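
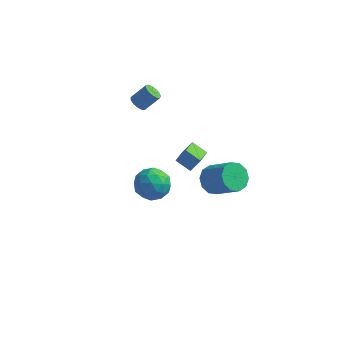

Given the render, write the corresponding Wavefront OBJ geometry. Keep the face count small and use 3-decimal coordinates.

v 1.764 3.508 -4.31
v 2.46 3.518 -5.109
v 4.053 2.963 -3.729
v 3.356 2.952 -2.93
v 2.443 4.119 -4.848
v 4.036 3.563 -3.467
v 2.166 4.486 -4.381
v 3.759 3.93 -3.001
v 1.736 4.479 -3.887
v 3.329 3.924 -2.507
v 1.316 4.102 -3.555
v 2.909 3.546 -2.174
v 1.067 3.497 -3.511
v 2.66 2.942 -2.131
v 1.084 2.897 -3.773
v 2.677 2.341 -2.392
v 1.361 2.53 -4.239
v 2.954 1.974 -2.859
v 1.791 2.536 -4.733
v 3.384 1.981 -3.353
v 2.211 2.914 -5.066
v 3.804 2.358 -3.685
v -0.811 -3.179 1.676
v 0.034 -2.468 2.052
v 0.426 -4.052 0.548
v 1.271 -3.341 0.924
v 0.816 -4.138 1.645
v 0.051 -3.598 2.342
v 0.409 -2.922 0.258
v -0.356 -2.382 0.955
v 0.788 -2.309 1.176
v 1.039 -3.06 2.033
v -0.579 -3.46 0.567
v -0.328 -4.211 1.424
v -0.497 -2.747 1.963
v 0.957 -3.773 0.637
v 0.69 -4.242 1.061
v 1.186 -3.823 1.282
v -0.487 -3.411 2.134
v 0.01 -2.993 2.355
v 0.469 -3.974 2.115
v 0.45 -3.527 0.245
v 0.947 -3.109 0.466
v -0.726 -2.697 1.318
v -0.23 -2.278 1.539
v -0.009 -2.546 0.485
v 0.443 -2.235 1.669
v 1.17 -2.748 1.006
v 0.663 -2.502 0.614
v 0.214 -2.185 1.024
v 0.59 -2.677 2.173
v 1.318 -3.19 1.51
v 1.05 -3.658 1.933
v 0.601 -3.341 2.343
v 1.034 -2.583 1.658
v -0.858 -3.33 1.09
v -0.13 -3.843 0.427
v -0.141 -3.179 0.257
v -0.59 -2.862 0.667
v -0.71 -3.772 1.594
v 0.017 -4.285 0.931
v 0.246 -4.335 1.576
v -0.203 -4.018 1.986
v -0.574 -3.937 0.942
v -2.504 1.924 3.474
v -2.246 2.308 3.062
v -1.458 2.8 4.013
v -1.716 2.416 4.426
v -2.518 2.479 3.198
v -1.73 2.971 4.15
v -2.786 2.474 3.423
v -1.998 2.966 4.374
v -2.964 2.294 3.663
v -2.176 2.786 4.615
v -2.996 1.996 3.844
v -2.208 2.489 4.796
v -2.872 1.676 3.907
v -2.084 2.169 4.859
v -2.631 1.434 3.833
v -1.843 1.927 4.785
v -2.35 1.348 3.645
v -1.562 1.84 4.596
v -2.117 1.444 3.402
v -1.33 1.937 4.354
v -2.008 1.693 3.183
v -1.22 2.186 4.134
v -2.055 2.015 3.056
v -1.268 2.507 4.007
v 1.303 1.671 -0.933
v 1.412 0.128 -0.277
v 0.319 1.836 -0.383
v 0.427 0.293 0.273
v 1.813 2.047 -0.133
v 1.921 0.504 0.523
v 0.828 2.212 0.417
v 0.937 0.669 1.073
f 2 1 5
f 2 5 3
f 3 5 6
f 3 6 4
f 5 1 7
f 5 7 6
f 6 7 8
f 6 8 4
f 7 1 9
f 7 9 8
f 8 9 10
f 8 10 4
f 9 1 11
f 9 11 10
f 10 11 12
f 10 12 4
f 11 1 13
f 11 13 12
f 12 13 14
f 12 14 4
f 13 1 15
f 13 15 14
f 14 15 16
f 14 16 4
f 15 1 17
f 15 17 16
f 16 17 18
f 16 18 4
f 17 1 19
f 17 19 18
f 18 19 20
f 18 20 4
f 19 1 21
f 19 21 20
f 20 21 22
f 20 22 4
f 21 1 2
f 21 2 22
f 22 2 3
f 22 3 4
f 23 60 39
f 60 34 63
f 39 63 28
f 60 63 39
f 23 39 35
f 39 28 40
f 35 40 24
f 39 40 35
f 23 35 44
f 35 24 45
f 44 45 30
f 35 45 44
f 23 44 56
f 44 30 59
f 56 59 33
f 44 59 56
f 23 56 60
f 56 33 64
f 60 64 34
f 56 64 60
f 24 40 51
f 40 28 54
f 51 54 32
f 40 54 51
f 28 63 41
f 63 34 62
f 41 62 27
f 63 62 41
f 34 64 61
f 64 33 57
f 61 57 25
f 64 57 61
f 33 59 58
f 59 30 46
f 58 46 29
f 59 46 58
f 30 45 50
f 45 24 47
f 50 47 31
f 45 47 50
f 26 52 38
f 52 32 53
f 38 53 27
f 52 53 38
f 26 38 36
f 38 27 37
f 36 37 25
f 38 37 36
f 26 36 43
f 36 25 42
f 43 42 29
f 36 42 43
f 26 43 48
f 43 29 49
f 48 49 31
f 43 49 48
f 26 48 52
f 48 31 55
f 52 55 32
f 48 55 52
f 27 53 41
f 53 32 54
f 41 54 28
f 53 54 41
f 25 37 61
f 37 27 62
f 61 62 34
f 37 62 61
f 29 42 58
f 42 25 57
f 58 57 33
f 42 57 58
f 31 49 50
f 49 29 46
f 50 46 30
f 49 46 50
f 32 55 51
f 55 31 47
f 51 47 24
f 55 47 51
f 66 65 69
f 66 69 67
f 67 69 70
f 67 70 68
f 69 65 71
f 69 71 70
f 70 71 72
f 70 72 68
f 71 65 73
f 71 73 72
f 72 73 74
f 72 74 68
f 73 65 75
f 73 75 74
f 74 75 76
f 74 76 68
f 75 65 77
f 75 77 76
f 76 77 78
f 76 78 68
f 77 65 79
f 77 79 78
f 78 79 80
f 78 80 68
f 79 65 81
f 79 81 80
f 80 81 82
f 80 82 68
f 81 65 83
f 81 83 82
f 82 83 84
f 82 84 68
f 83 65 85
f 83 85 84
f 84 85 86
f 84 86 68
f 85 65 87
f 85 87 86
f 86 87 88
f 86 88 68
f 87 65 66
f 87 66 88
f 88 66 67
f 88 67 68
f 90 92 89
f 93 90 89
f 89 92 91
f 91 93 89
f 90 96 92
f 94 90 93
f 94 96 90
f 92 96 91
f 95 93 91
f 91 96 95
f 95 94 93
f 96 94 95



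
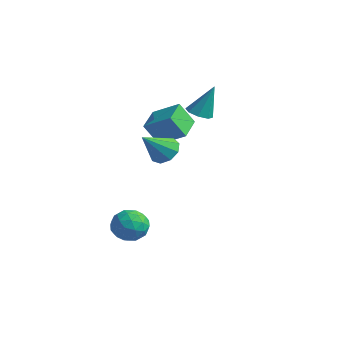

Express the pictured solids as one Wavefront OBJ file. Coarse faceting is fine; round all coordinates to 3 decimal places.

v -2.24 -3.917 -2.994
v -1.669 -3.228 -2.294
v -0.671 -4.352 -3.846
v -0.1 -3.663 -3.146
v -0.561 -4.622 -2.749
v -1.53 -4.353 -2.222
v -0.81 -3.227 -3.918
v -1.779 -2.958 -3.391
v -0.785 -2.802 -2.865
v -0.631 -3.664 -2.143
v -1.709 -3.916 -3.997
v -1.555 -4.778 -3.275
v -2.092 -3.534 -2.569
v -0.248 -4.046 -3.571
v -0.519 -4.609 -3.337
v -0.183 -4.205 -2.926
v -2.011 -4.196 -2.527
v -1.675 -3.791 -2.115
v -1.024 -4.61 -2.383
v -0.665 -3.789 -4.025
v -0.329 -3.384 -3.613
v -2.157 -3.375 -3.214
v -1.821 -2.971 -2.803
v -1.316 -2.97 -3.757
v -1.237 -2.879 -2.493
v -0.315 -3.135 -2.994
v -0.732 -2.878 -3.448
v -1.301 -2.72 -3.138
v -1.146 -3.386 -2.069
v -0.224 -3.642 -2.57
v -0.495 -4.205 -2.336
v -1.065 -4.047 -2.026
v -0.627 -3.136 -2.404
v -2.116 -3.938 -3.57
v -1.194 -4.194 -4.071
v -1.275 -3.533 -4.114
v -1.845 -3.375 -3.804
v -2.025 -4.445 -3.146
v -1.103 -4.701 -3.647
v -1.039 -4.86 -3.002
v -1.608 -4.702 -2.692
v -1.713 -4.444 -3.736
v -3.461 2.881 2.911
v -2.652 2.855 2.726
v -2.979 3.579 4.929
v -2.914 3.418 2.594
v -3.496 3.667 2.647
v -4.058 3.455 2.855
v -4.27 2.907 3.095
v -4.008 2.343 3.228
v -3.426 2.094 3.174
v -2.865 2.306 2.967
v -1.891 -1.219 2.065
v -2.356 -1.921 3.426
v -2.905 0.226 2.463
v -3.37 -0.475 3.824
v -0.51 -0.485 2.916
v -0.975 -1.186 4.277
v -1.524 0.961 3.314
v -1.989 0.259 4.675
v 0.926 -3.079 2.985
v 1.774 -3.363 2.664
v 0.934 -4.581 4.335
v 1.852 -2.932 3.143
v 1.496 -2.569 3.549
v 0.874 -2.445 3.691
v 0.277 -2.617 3.502
v -0.017 -3.005 3.072
v 0.131 -3.428 2.601
v 0.651 -3.687 2.309
v 1.3 -3.662 2.334
f 1 38 17
f 38 12 41
f 17 41 6
f 38 41 17
f 1 17 13
f 17 6 18
f 13 18 2
f 17 18 13
f 1 13 22
f 13 2 23
f 22 23 8
f 13 23 22
f 1 22 34
f 22 8 37
f 34 37 11
f 22 37 34
f 1 34 38
f 34 11 42
f 38 42 12
f 34 42 38
f 2 18 29
f 18 6 32
f 29 32 10
f 18 32 29
f 6 41 19
f 41 12 40
f 19 40 5
f 41 40 19
f 12 42 39
f 42 11 35
f 39 35 3
f 42 35 39
f 11 37 36
f 37 8 24
f 36 24 7
f 37 24 36
f 8 23 28
f 23 2 25
f 28 25 9
f 23 25 28
f 4 30 16
f 30 10 31
f 16 31 5
f 30 31 16
f 4 16 14
f 16 5 15
f 14 15 3
f 16 15 14
f 4 14 21
f 14 3 20
f 21 20 7
f 14 20 21
f 4 21 26
f 21 7 27
f 26 27 9
f 21 27 26
f 4 26 30
f 26 9 33
f 30 33 10
f 26 33 30
f 5 31 19
f 31 10 32
f 19 32 6
f 31 32 19
f 3 15 39
f 15 5 40
f 39 40 12
f 15 40 39
f 7 20 36
f 20 3 35
f 36 35 11
f 20 35 36
f 9 27 28
f 27 7 24
f 28 24 8
f 27 24 28
f 10 33 29
f 33 9 25
f 29 25 2
f 33 25 29
f 44 43 46
f 44 46 45
f 46 43 47
f 46 47 45
f 47 43 48
f 47 48 45
f 48 43 49
f 48 49 45
f 49 43 50
f 49 50 45
f 50 43 51
f 50 51 45
f 51 43 52
f 51 52 45
f 52 43 44
f 52 44 45
f 54 56 53
f 57 54 53
f 53 56 55
f 55 57 53
f 54 60 56
f 58 54 57
f 58 60 54
f 56 60 55
f 59 57 55
f 55 60 59
f 59 58 57
f 60 58 59
f 62 61 64
f 62 64 63
f 64 61 65
f 64 65 63
f 65 61 66
f 65 66 63
f 66 61 67
f 66 67 63
f 67 61 68
f 67 68 63
f 68 61 69
f 68 69 63
f 69 61 70
f 69 70 63
f 70 61 71
f 70 71 63
f 71 61 62
f 71 62 63



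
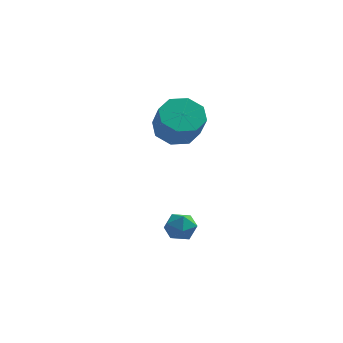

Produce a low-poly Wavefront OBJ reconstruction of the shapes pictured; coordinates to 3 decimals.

v -0.421 -0.418 -3.558
v 0.113 -0.569 -3.012
v -0.533 -1.651 -3.788
v 0.001 -1.802 -3.242
v -0.699 -1.531 -3.038
v -0.63 -0.769 -2.895
v 0.21 -1.451 -3.905
v 0.279 -0.689 -3.762
v 0.503 -1.207 -3.226
v -0.06 -1.256 -2.69
v -0.36 -0.964 -4.11
v -0.923 -1.013 -3.574
v -0.843 1.442 1.045
v 0.154 1.529 0.762
v 0.559 0.766 1.951
v -0.437 0.678 2.235
v -0.084 2.129 1.228
v 0.321 1.366 2.417
v -0.767 2.326 1.587
v -0.361 1.563 2.776
v -1.494 2.005 1.629
v -1.088 1.242 2.818
v -1.839 1.354 1.329
v -1.434 0.591 2.518
v -1.601 0.754 0.863
v -1.196 -0.009 2.052
v -0.919 0.557 0.504
v -0.513 -0.206 1.693
v -0.192 0.878 0.462
v 0.214 0.115 1.651
f 1 12 6
f 1 6 2
f 1 2 8
f 1 8 11
f 1 11 12
f 2 6 10
f 6 12 5
f 12 11 3
f 11 8 7
f 8 2 9
f 4 10 5
f 4 5 3
f 4 3 7
f 4 7 9
f 4 9 10
f 5 10 6
f 3 5 12
f 7 3 11
f 9 7 8
f 10 9 2
f 14 13 17
f 14 17 15
f 15 17 18
f 15 18 16
f 17 13 19
f 17 19 18
f 18 19 20
f 18 20 16
f 19 13 21
f 19 21 20
f 20 21 22
f 20 22 16
f 21 13 23
f 21 23 22
f 22 23 24
f 22 24 16
f 23 13 25
f 23 25 24
f 24 25 26
f 24 26 16
f 25 13 27
f 25 27 26
f 26 27 28
f 26 28 16
f 27 13 29
f 27 29 28
f 28 29 30
f 28 30 16
f 29 13 14
f 29 14 30
f 30 14 15
f 30 15 16



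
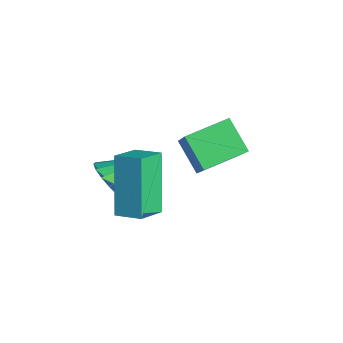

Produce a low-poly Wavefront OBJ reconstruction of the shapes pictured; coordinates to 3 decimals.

v -1.401 -2.234 -4.361
v -0.503 -2.437 -4.025
v -1.419 -0.886 -3.499
v -0.422 -2.205 -4.385
v -0.534 -1.979 -4.741
v -0.819 -1.804 -5.021
v -1.218 -1.713 -5.171
v -1.654 -1.726 -5.16
v -2.04 -1.84 -4.991
v -2.299 -2.031 -4.697
v -2.38 -2.263 -4.337
v -2.267 -2.489 -3.981
v -1.983 -2.664 -3.701
v -1.583 -2.754 -3.551
v -1.148 -2.742 -3.562
v -0.762 -2.628 -3.731
v -0.674 -1.807 -2.072
v -0.205 -2.664 -1.546
v 0.025 -1.248 -1.786
v 0.495 -2.105 -1.26
v 0.405 -2.275 -3.8
v 0.875 -3.132 -3.274
v 1.105 -1.716 -3.514
v 1.574 -2.573 -2.988
v -2.21 0.282 -3.983
v -0.967 -0.051 -2.426
v -2.213 1.778 -3.66
v -0.97 1.445 -2.103
v -1.17 0.455 -4.777
v 0.073 0.122 -3.22
v -1.173 1.951 -4.454
v 0.07 1.618 -2.897
f 2 1 4
f 2 4 3
f 4 1 5
f 4 5 3
f 5 1 6
f 5 6 3
f 6 1 7
f 6 7 3
f 7 1 8
f 7 8 3
f 8 1 9
f 8 9 3
f 9 1 10
f 9 10 3
f 10 1 11
f 10 11 3
f 11 1 12
f 11 12 3
f 12 1 13
f 12 13 3
f 13 1 14
f 13 14 3
f 14 1 15
f 14 15 3
f 15 1 16
f 15 16 3
f 16 1 2
f 16 2 3
f 18 20 17
f 21 18 17
f 17 20 19
f 19 21 17
f 18 24 20
f 22 18 21
f 22 24 18
f 20 24 19
f 23 21 19
f 19 24 23
f 23 22 21
f 24 22 23
f 26 28 25
f 29 26 25
f 25 28 27
f 27 29 25
f 26 32 28
f 30 26 29
f 30 32 26
f 28 32 27
f 31 29 27
f 27 32 31
f 31 30 29
f 32 30 31



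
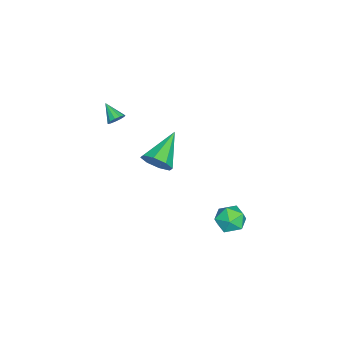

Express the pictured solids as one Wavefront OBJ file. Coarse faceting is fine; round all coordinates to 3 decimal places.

v 1.848 4.403 0.498
v 2.313 4.456 -0.239
v 1.427 3.104 0.139
v 1.892 3.157 -0.598
v 2.299 3.105 0.173
v 2.559 3.908 0.395
v 1.181 3.652 -0.495
v 1.441 4.455 -0.273
v 1.901 3.991 -0.852
v 2.592 3.653 -0.439
v 1.148 3.907 0.339
v 1.839 3.569 0.752
v -2.843 -1.201 -1.286
v -2.412 -0.58 -0.762
v -4.717 -0.739 -0.294
v -2.66 -0.302 -1.359
v -3.016 -0.55 -1.914
v -3.27 -1.18 -2.101
v -3.274 -1.821 -1.811
v -3.026 -2.099 -1.214
v -2.671 -1.851 -0.659
v -2.417 -1.221 -0.472
v -2.271 -3.09 2.326
v -2.114 -2.856 2.751
v -2.869 -3.83 2.954
v -2.358 -2.726 2.672
v -2.574 -2.711 2.483
v -2.694 -2.817 2.244
v -2.68 -3.01 2.031
v -2.535 -3.228 1.912
v -2.307 -3.402 1.924
v -2.067 -3.477 2.064
v -1.892 -3.43 2.286
v -1.838 -3.274 2.522
v -1.92 -3.06 2.695
f 1 12 6
f 1 6 2
f 1 2 8
f 1 8 11
f 1 11 12
f 2 6 10
f 6 12 5
f 12 11 3
f 11 8 7
f 8 2 9
f 4 10 5
f 4 5 3
f 4 3 7
f 4 7 9
f 4 9 10
f 5 10 6
f 3 5 12
f 7 3 11
f 9 7 8
f 10 9 2
f 14 13 16
f 14 16 15
f 16 13 17
f 16 17 15
f 17 13 18
f 17 18 15
f 18 13 19
f 18 19 15
f 19 13 20
f 19 20 15
f 20 13 21
f 20 21 15
f 21 13 22
f 21 22 15
f 22 13 14
f 22 14 15
f 24 23 26
f 24 26 25
f 26 23 27
f 26 27 25
f 27 23 28
f 27 28 25
f 28 23 29
f 28 29 25
f 29 23 30
f 29 30 25
f 30 23 31
f 30 31 25
f 31 23 32
f 31 32 25
f 32 23 33
f 32 33 25
f 33 23 34
f 33 34 25
f 34 23 35
f 34 35 25
f 35 23 24
f 35 24 25



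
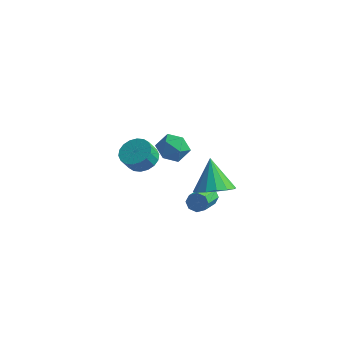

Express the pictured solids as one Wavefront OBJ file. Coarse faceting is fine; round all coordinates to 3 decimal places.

v 0.598 -2.021 3.327
v 1.026 -2.619 3.955
v 0.214 -3.241 2.425
v 0.642 -3.839 3.053
v -0.174 -3.382 3.3
v 0.064 -2.628 3.858
v 1.176 -3.232 2.522
v 1.414 -2.478 3.08
v 1.384 -3.368 3.457
v 0.549 -3.461 3.938
v 0.691 -2.399 2.442
v -0.144 -2.492 2.923
v 2.035 -1.858 -0.591
v 2.353 -1.58 -0.15
v 2.822 -3.164 0.511
v 2.505 -3.442 0.071
v 1.909 -1.66 -0.027
v 2.379 -3.245 0.634
v 1.54 -1.856 -0.235
v 2.009 -3.441 0.426
v 1.46 -2.053 -0.65
v 1.93 -3.638 0.011
v 1.718 -2.136 -1.031
v 2.187 -3.72 -0.37
v 2.161 -2.055 -1.154
v 2.631 -3.64 -0.493
v 2.531 -1.859 -0.946
v 3 -3.444 -0.285
v 2.61 -1.662 -0.531
v 3.08 -3.247 0.13
v -2.812 -0.956 -0.173
v -2.065 -1.495 -0.444
v -2.161 -2.063 0.422
v -2.908 -1.524 0.693
v -1.88 -1.183 -0.218
v -1.976 -1.751 0.647
v -1.88 -0.825 0.016
v -1.976 -1.393 0.882
v -2.064 -0.494 0.213
v -2.16 -1.062 1.079
v -2.397 -0.254 0.333
v -2.493 -0.822 1.199
v -2.811 -0.153 0.354
v -2.907 -0.721 1.22
v -3.226 -0.211 0.27
v -3.322 -0.78 1.136
v -3.559 -0.417 0.098
v -3.655 -0.985 0.964
v -3.744 -0.729 -0.127
v -3.84 -1.297 0.738
v -3.744 -1.087 -0.362
v -3.84 -1.655 0.504
v -3.56 -1.418 -0.559
v -3.656 -1.986 0.307
v -3.227 -1.658 -0.679
v -3.323 -2.226 0.187
v -2.813 -1.759 -0.7
v -2.909 -2.327 0.166
v -2.398 -1.7 -0.616
v -2.494 -2.269 0.25
v 3.807 -3.783 1.8
v 4.595 -3.032 1.847
v 3.033 -3.077 3.48
v 4.179 -2.789 1.553
v 3.663 -2.813 1.326
v 3.186 -3.096 1.225
v 2.875 -3.564 1.279
v 2.813 -4.09 1.472
v 3.018 -4.534 1.753
v 3.434 -4.778 2.047
v 3.95 -4.754 2.274
v 4.427 -4.471 2.375
v 4.738 -4.003 2.321
v 4.8 -3.477 2.128
f 1 12 6
f 1 6 2
f 1 2 8
f 1 8 11
f 1 11 12
f 2 6 10
f 6 12 5
f 12 11 3
f 11 8 7
f 8 2 9
f 4 10 5
f 4 5 3
f 4 3 7
f 4 7 9
f 4 9 10
f 5 10 6
f 3 5 12
f 7 3 11
f 9 7 8
f 10 9 2
f 14 13 17
f 14 17 15
f 15 17 18
f 15 18 16
f 17 13 19
f 17 19 18
f 18 19 20
f 18 20 16
f 19 13 21
f 19 21 20
f 20 21 22
f 20 22 16
f 21 13 23
f 21 23 22
f 22 23 24
f 22 24 16
f 23 13 25
f 23 25 24
f 24 25 26
f 24 26 16
f 25 13 27
f 25 27 26
f 26 27 28
f 26 28 16
f 27 13 29
f 27 29 28
f 28 29 30
f 28 30 16
f 29 13 14
f 29 14 30
f 30 14 15
f 30 15 16
f 32 31 35
f 32 35 33
f 33 35 36
f 33 36 34
f 35 31 37
f 35 37 36
f 36 37 38
f 36 38 34
f 37 31 39
f 37 39 38
f 38 39 40
f 38 40 34
f 39 31 41
f 39 41 40
f 40 41 42
f 40 42 34
f 41 31 43
f 41 43 42
f 42 43 44
f 42 44 34
f 43 31 45
f 43 45 44
f 44 45 46
f 44 46 34
f 45 31 47
f 45 47 46
f 46 47 48
f 46 48 34
f 47 31 49
f 47 49 48
f 48 49 50
f 48 50 34
f 49 31 51
f 49 51 50
f 50 51 52
f 50 52 34
f 51 31 53
f 51 53 52
f 52 53 54
f 52 54 34
f 53 31 55
f 53 55 54
f 54 55 56
f 54 56 34
f 55 31 57
f 55 57 56
f 56 57 58
f 56 58 34
f 57 31 59
f 57 59 58
f 58 59 60
f 58 60 34
f 59 31 32
f 59 32 60
f 60 32 33
f 60 33 34
f 62 61 64
f 62 64 63
f 64 61 65
f 64 65 63
f 65 61 66
f 65 66 63
f 66 61 67
f 66 67 63
f 67 61 68
f 67 68 63
f 68 61 69
f 68 69 63
f 69 61 70
f 69 70 63
f 70 61 71
f 70 71 63
f 71 61 72
f 71 72 63
f 72 61 73
f 72 73 63
f 73 61 74
f 73 74 63
f 74 61 62
f 74 62 63



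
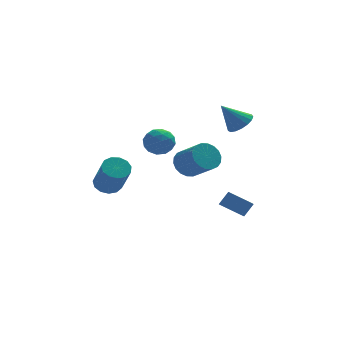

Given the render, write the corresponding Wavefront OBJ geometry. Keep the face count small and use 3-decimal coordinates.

v 3.06 -0.305 -4.032
v 2.086 0.336 -3.531
v 3.371 0.575 -4.554
v 2.397 1.217 -4.053
v 3.563 -0.077 -3.347
v 2.589 0.565 -2.846
v 3.874 0.804 -3.869
v 2.9 1.445 -3.368
v -3.309 -0.226 -1.484
v -2.673 -0.425 -1.757
v -2.395 -1.574 -0.268
v -3.031 -1.374 0.004
v -2.6 -0.103 -1.521
v -2.323 -1.251 -0.033
v -2.753 0.18 -1.274
v -2.475 -0.968 0.214
v -3.082 0.335 -1.094
v -2.804 -0.813 0.394
v -3.483 0.311 -1.037
v -3.205 -0.837 0.451
v -3.828 0.117 -1.123
v -3.551 -1.031 0.366
v -4.009 -0.186 -1.323
v -3.732 -1.334 0.165
v -3.968 -0.502 -1.574
v -3.69 -1.65 -0.086
v -3.717 -0.73 -1.797
v -3.439 -1.878 -0.309
v -3.336 -0.798 -1.92
v -3.059 -1.946 -0.432
v -2.947 -0.685 -1.905
v -2.67 -1.833 -0.417
v 2.967 -0.292 2.053
v 3.399 -0.792 2.408
v 2.033 -0.268 3.227
v 3.534 -0.475 2.509
v 3.539 -0.116 2.505
v 3.413 0.203 2.399
v 3.185 0.408 2.213
v 2.907 0.453 1.99
v 2.642 0.327 1.782
v 2.452 0.06 1.636
v 2.38 -0.288 1.586
v 2.443 -0.637 1.643
v 2.625 -0.907 1.794
v 2.886 -1.036 2.004
v 3.166 -0.994 2.225
v -1.372 1.244 0.587
v -0.809 1.234 -0.024
v -0.631 0.366 1.284
v -0.068 0.356 0.673
v -0.164 1.037 1.139
v -0.622 1.58 0.708
v -0.818 0.02 0.552
v -1.276 0.563 0.121
v -0.467 0.478 -0.045
v -0.063 1.107 0.317
v -1.377 0.493 0.943
v -0.973 1.122 1.305
v -1.156 1.316 0.22
v -0.284 0.284 1.04
v -0.341 0.684 1.313
v -0.01 0.678 0.954
v -1.046 1.519 0.651
v -0.715 1.514 0.292
v -0.336 1.398 0.975
v -0.725 0.086 0.968
v -0.394 0.081 0.609
v -1.43 0.922 0.306
v -1.099 0.916 -0.053
v -1.104 0.202 0.285
v -0.623 0.866 -0.151
v -0.188 0.35 0.258
v -0.629 0.152 0.187
v -0.898 0.471 -0.066
v -0.386 1.236 0.062
v 0.05 0.719 0.471
v -0.007 1.12 0.745
v -0.276 1.439 0.492
v -0.185 0.791 0.049
v -1.49 0.881 0.789
v -1.054 0.364 1.198
v -1.164 0.161 0.768
v -1.433 0.48 0.515
v -1.252 1.25 1.002
v -0.817 0.734 1.411
v -0.542 1.129 1.326
v -0.811 1.448 1.073
v -1.255 0.809 1.211
v 0.649 0.783 -0.898
v 1.092 1.374 -0.52
v 1.813 0.249 0.396
v 1.371 -0.343 0.018
v 0.79 1.351 -0.309
v 1.511 0.226 0.606
v 0.459 1.216 -0.216
v 1.18 0.09 0.7
v 0.166 0.994 -0.257
v 0.887 -0.131 0.658
v -0.031 0.731 -0.425
v 0.69 -0.394 0.49
v -0.093 0.478 -0.687
v 0.628 -0.647 0.228
v -0.009 0.285 -0.991
v 0.712 -0.84 -0.075
v 0.207 0.191 -1.276
v 0.928 -0.934 -0.36
v 0.509 0.214 -1.486
v 1.23 -0.911 -0.571
v 0.84 0.35 -1.58
v 1.561 -0.776 -0.664
v 1.133 0.571 -1.538
v 1.854 -0.554 -0.623
v 1.33 0.834 -1.37
v 2.051 -0.291 -0.455
v 1.392 1.087 -1.108
v 2.113 -0.038 -0.193
v 1.308 1.28 -0.805
v 2.029 0.155 0.111
f 2 4 1
f 5 2 1
f 1 4 3
f 3 5 1
f 2 8 4
f 6 2 5
f 6 8 2
f 4 8 3
f 7 5 3
f 3 8 7
f 7 6 5
f 8 6 7
f 10 9 13
f 10 13 11
f 11 13 14
f 11 14 12
f 13 9 15
f 13 15 14
f 14 15 16
f 14 16 12
f 15 9 17
f 15 17 16
f 16 17 18
f 16 18 12
f 17 9 19
f 17 19 18
f 18 19 20
f 18 20 12
f 19 9 21
f 19 21 20
f 20 21 22
f 20 22 12
f 21 9 23
f 21 23 22
f 22 23 24
f 22 24 12
f 23 9 25
f 23 25 24
f 24 25 26
f 24 26 12
f 25 9 27
f 25 27 26
f 26 27 28
f 26 28 12
f 27 9 29
f 27 29 28
f 28 29 30
f 28 30 12
f 29 9 31
f 29 31 30
f 30 31 32
f 30 32 12
f 31 9 10
f 31 10 32
f 32 10 11
f 32 11 12
f 34 33 36
f 34 36 35
f 36 33 37
f 36 37 35
f 37 33 38
f 37 38 35
f 38 33 39
f 38 39 35
f 39 33 40
f 39 40 35
f 40 33 41
f 40 41 35
f 41 33 42
f 41 42 35
f 42 33 43
f 42 43 35
f 43 33 44
f 43 44 35
f 44 33 45
f 44 45 35
f 45 33 46
f 45 46 35
f 46 33 47
f 46 47 35
f 47 33 34
f 47 34 35
f 48 85 64
f 85 59 88
f 64 88 53
f 85 88 64
f 48 64 60
f 64 53 65
f 60 65 49
f 64 65 60
f 48 60 69
f 60 49 70
f 69 70 55
f 60 70 69
f 48 69 81
f 69 55 84
f 81 84 58
f 69 84 81
f 48 81 85
f 81 58 89
f 85 89 59
f 81 89 85
f 49 65 76
f 65 53 79
f 76 79 57
f 65 79 76
f 53 88 66
f 88 59 87
f 66 87 52
f 88 87 66
f 59 89 86
f 89 58 82
f 86 82 50
f 89 82 86
f 58 84 83
f 84 55 71
f 83 71 54
f 84 71 83
f 55 70 75
f 70 49 72
f 75 72 56
f 70 72 75
f 51 77 63
f 77 57 78
f 63 78 52
f 77 78 63
f 51 63 61
f 63 52 62
f 61 62 50
f 63 62 61
f 51 61 68
f 61 50 67
f 68 67 54
f 61 67 68
f 51 68 73
f 68 54 74
f 73 74 56
f 68 74 73
f 51 73 77
f 73 56 80
f 77 80 57
f 73 80 77
f 52 78 66
f 78 57 79
f 66 79 53
f 78 79 66
f 50 62 86
f 62 52 87
f 86 87 59
f 62 87 86
f 54 67 83
f 67 50 82
f 83 82 58
f 67 82 83
f 56 74 75
f 74 54 71
f 75 71 55
f 74 71 75
f 57 80 76
f 80 56 72
f 76 72 49
f 80 72 76
f 91 90 94
f 91 94 92
f 92 94 95
f 92 95 93
f 94 90 96
f 94 96 95
f 95 96 97
f 95 97 93
f 96 90 98
f 96 98 97
f 97 98 99
f 97 99 93
f 98 90 100
f 98 100 99
f 99 100 101
f 99 101 93
f 100 90 102
f 100 102 101
f 101 102 103
f 101 103 93
f 102 90 104
f 102 104 103
f 103 104 105
f 103 105 93
f 104 90 106
f 104 106 105
f 105 106 107
f 105 107 93
f 106 90 108
f 106 108 107
f 107 108 109
f 107 109 93
f 108 90 110
f 108 110 109
f 109 110 111
f 109 111 93
f 110 90 112
f 110 112 111
f 111 112 113
f 111 113 93
f 112 90 114
f 112 114 113
f 113 114 115
f 113 115 93
f 114 90 116
f 114 116 115
f 115 116 117
f 115 117 93
f 116 90 118
f 116 118 117
f 117 118 119
f 117 119 93
f 118 90 91
f 118 91 119
f 119 91 92
f 119 92 93



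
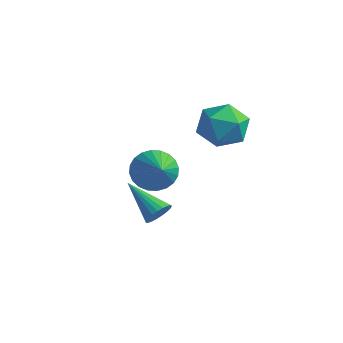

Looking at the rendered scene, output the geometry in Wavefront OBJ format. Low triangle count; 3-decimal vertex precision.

v -2.146 -2.836 -0.48
v -1.345 -2.507 -1.075
v -0.754 -3.944 0.78
v -1.364 -2.21 -0.794
v -1.501 -2.008 -0.465
v -1.736 -1.932 -0.138
v -2.034 -1.994 0.136
v -2.349 -2.184 0.317
v -2.633 -2.473 0.376
v -2.843 -2.818 0.305
v -2.946 -3.165 0.114
v -2.928 -3.463 -0.167
v -2.791 -3.665 -0.496
v -2.555 -3.741 -0.823
v -2.258 -3.679 -1.097
v -1.943 -3.489 -1.278
v -1.659 -3.2 -1.337
v -1.449 -2.855 -1.266
v -2.585 -2.033 -3.937
v -2.288 -1.591 -3.467
v -4.475 -1.887 -2.883
v -2.388 -1.404 -3.672
v -2.522 -1.326 -3.923
v -2.667 -1.37 -4.177
v -2.798 -1.528 -4.389
v -2.891 -1.774 -4.523
v -2.932 -2.065 -4.556
v -2.912 -2.35 -4.481
v -2.836 -2.58 -4.313
v -2.717 -2.716 -4.08
v -2.574 -2.733 -3.822
v -2.433 -2.63 -3.584
v -2.319 -2.423 -3.407
v -2.25 -2.149 -3.322
v -2.239 -1.855 -3.343
v -1.799 0.249 0.779
v -0.74 0.877 0.557
v -0.88 -0.777 2.263
v 0.179 -0.149 2.041
v -0.808 0.442 2.533
v -1.375 1.077 1.616
v -0.245 -0.977 1.204
v -0.812 -0.342 0.287
v 0.221 0.119 0.82
v -0.127 0.996 1.642
v -1.493 -0.896 1.178
v -1.841 -0.019 2
f 2 1 4
f 2 4 3
f 4 1 5
f 4 5 3
f 5 1 6
f 5 6 3
f 6 1 7
f 6 7 3
f 7 1 8
f 7 8 3
f 8 1 9
f 8 9 3
f 9 1 10
f 9 10 3
f 10 1 11
f 10 11 3
f 11 1 12
f 11 12 3
f 12 1 13
f 12 13 3
f 13 1 14
f 13 14 3
f 14 1 15
f 14 15 3
f 15 1 16
f 15 16 3
f 16 1 17
f 16 17 3
f 17 1 18
f 17 18 3
f 18 1 2
f 18 2 3
f 20 19 22
f 20 22 21
f 22 19 23
f 22 23 21
f 23 19 24
f 23 24 21
f 24 19 25
f 24 25 21
f 25 19 26
f 25 26 21
f 26 19 27
f 26 27 21
f 27 19 28
f 27 28 21
f 28 19 29
f 28 29 21
f 29 19 30
f 29 30 21
f 30 19 31
f 30 31 21
f 31 19 32
f 31 32 21
f 32 19 33
f 32 33 21
f 33 19 34
f 33 34 21
f 34 19 35
f 34 35 21
f 35 19 20
f 35 20 21
f 36 47 41
f 36 41 37
f 36 37 43
f 36 43 46
f 36 46 47
f 37 41 45
f 41 47 40
f 47 46 38
f 46 43 42
f 43 37 44
f 39 45 40
f 39 40 38
f 39 38 42
f 39 42 44
f 39 44 45
f 40 45 41
f 38 40 47
f 42 38 46
f 44 42 43
f 45 44 37



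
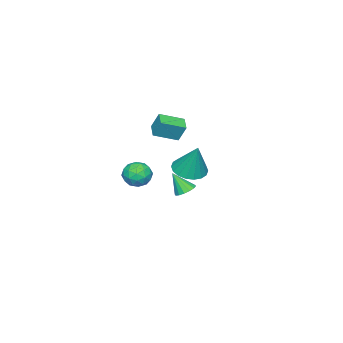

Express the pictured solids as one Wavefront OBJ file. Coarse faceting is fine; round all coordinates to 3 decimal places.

v -3.333 -1.362 -2.283
v -2.7 -1.342 -2.372
v -3.147 -2.058 -1.117
v -2.771 -1.069 -2.198
v -2.992 -0.875 -2.047
v -3.305 -0.811 -1.959
v -3.626 -0.895 -1.957
v -3.868 -1.104 -2.043
v -3.967 -1.383 -2.194
v -3.896 -1.655 -2.368
v -3.674 -1.85 -2.519
v -3.361 -1.913 -2.607
v -3.041 -1.83 -2.608
v -2.799 -1.62 -2.522
v 3.091 2.997 3.117
v 3.625 2.295 3.293
v 3.409 3.663 4.803
v 3.879 2.564 3.139
v 3.977 2.919 2.981
v 3.899 3.289 2.849
v 3.661 3.601 2.771
v 3.31 3.794 2.761
v 2.916 3.829 2.822
v 2.556 3.699 2.941
v 2.302 3.431 3.095
v 2.205 3.076 3.254
v 2.282 2.706 3.385
v 2.52 2.393 3.464
v 2.871 2.2 3.473
v 3.266 2.165 3.413
v -4.422 -2.623 1.369
v -4.456 -2.149 2.372
v -3.703 -2.039 1.117
v -3.736 -1.566 2.121
v -3.464 -3.594 1.859
v -3.497 -3.121 2.863
v -2.744 -3.011 1.608
v -2.778 -2.537 2.611
v -1.609 -2.777 0.055
v -1.196 -2.132 -0.342
v -1.044 -3.688 -0.838
v -0.631 -3.043 -1.235
v -0.402 -3.276 -0.437
v -0.751 -2.712 0.115
v -1.489 -3.108 -1.295
v -1.838 -2.544 -0.743
v -1.122 -2.337 -1.176
v -0.45 -2.44 -0.646
v -1.79 -3.38 -0.534
v -1.118 -3.483 -0.004
v -1.452 -2.374 -0.065
v -0.788 -3.446 -1.115
v -0.654 -3.582 -0.646
v -0.411 -3.203 -0.879
v -1.191 -2.716 0.203
v -0.948 -2.337 -0.03
v -0.481 -3.009 -0.085
v -1.292 -3.483 -1.15
v -1.049 -3.104 -1.383
v -1.829 -2.617 -0.301
v -1.586 -2.238 -0.534
v -1.759 -2.811 -1.095
v -1.166 -2.116 -0.789
v -0.834 -2.651 -1.314
v -1.338 -2.689 -1.349
v -1.543 -2.358 -1.025
v -0.771 -2.177 -0.477
v -0.439 -2.712 -1.002
v -0.304 -2.849 -0.533
v -0.509 -2.518 -0.208
v -0.727 -2.297 -0.967
v -1.801 -3.108 -0.178
v -1.469 -3.643 -0.703
v -1.731 -3.302 -0.972
v -1.936 -2.971 -0.647
v -1.406 -3.169 0.134
v -1.074 -3.704 -0.391
v -0.697 -3.462 -0.155
v -0.902 -3.131 0.169
v -1.513 -3.523 -0.213
f 2 1 4
f 2 4 3
f 4 1 5
f 4 5 3
f 5 1 6
f 5 6 3
f 6 1 7
f 6 7 3
f 7 1 8
f 7 8 3
f 8 1 9
f 8 9 3
f 9 1 10
f 9 10 3
f 10 1 11
f 10 11 3
f 11 1 12
f 11 12 3
f 12 1 13
f 12 13 3
f 13 1 14
f 13 14 3
f 14 1 2
f 14 2 3
f 16 15 18
f 16 18 17
f 18 15 19
f 18 19 17
f 19 15 20
f 19 20 17
f 20 15 21
f 20 21 17
f 21 15 22
f 21 22 17
f 22 15 23
f 22 23 17
f 23 15 24
f 23 24 17
f 24 15 25
f 24 25 17
f 25 15 26
f 25 26 17
f 26 15 27
f 26 27 17
f 27 15 28
f 27 28 17
f 28 15 29
f 28 29 17
f 29 15 30
f 29 30 17
f 30 15 16
f 30 16 17
f 32 34 31
f 35 32 31
f 31 34 33
f 33 35 31
f 32 38 34
f 36 32 35
f 36 38 32
f 34 38 33
f 37 35 33
f 33 38 37
f 37 36 35
f 38 36 37
f 39 76 55
f 76 50 79
f 55 79 44
f 76 79 55
f 39 55 51
f 55 44 56
f 51 56 40
f 55 56 51
f 39 51 60
f 51 40 61
f 60 61 46
f 51 61 60
f 39 60 72
f 60 46 75
f 72 75 49
f 60 75 72
f 39 72 76
f 72 49 80
f 76 80 50
f 72 80 76
f 40 56 67
f 56 44 70
f 67 70 48
f 56 70 67
f 44 79 57
f 79 50 78
f 57 78 43
f 79 78 57
f 50 80 77
f 80 49 73
f 77 73 41
f 80 73 77
f 49 75 74
f 75 46 62
f 74 62 45
f 75 62 74
f 46 61 66
f 61 40 63
f 66 63 47
f 61 63 66
f 42 68 54
f 68 48 69
f 54 69 43
f 68 69 54
f 42 54 52
f 54 43 53
f 52 53 41
f 54 53 52
f 42 52 59
f 52 41 58
f 59 58 45
f 52 58 59
f 42 59 64
f 59 45 65
f 64 65 47
f 59 65 64
f 42 64 68
f 64 47 71
f 68 71 48
f 64 71 68
f 43 69 57
f 69 48 70
f 57 70 44
f 69 70 57
f 41 53 77
f 53 43 78
f 77 78 50
f 53 78 77
f 45 58 74
f 58 41 73
f 74 73 49
f 58 73 74
f 47 65 66
f 65 45 62
f 66 62 46
f 65 62 66
f 48 71 67
f 71 47 63
f 67 63 40
f 71 63 67



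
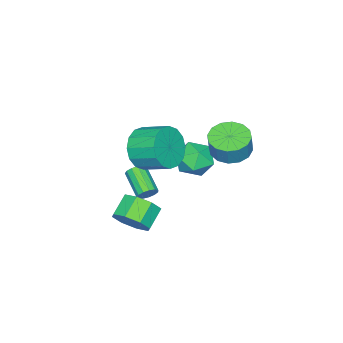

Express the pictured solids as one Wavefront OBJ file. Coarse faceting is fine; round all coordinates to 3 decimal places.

v -1.09 1.28 1.863
v -0.213 1.188 1.598
v 0.106 1.308 2.612
v -0.77 1.4 2.877
v -0.302 1.655 1.571
v 0.017 1.775 2.585
v -0.601 2.022 1.622
v -0.282 2.141 2.636
v -1.032 2.19 1.737
v -0.713 2.309 2.752
v -1.478 2.114 1.887
v -1.158 2.234 2.901
v -1.819 1.815 2.029
v -1.5 1.935 3.044
v -1.966 1.372 2.128
v -1.647 1.492 3.142
v -1.877 0.905 2.155
v -1.558 1.025 3.169
v -1.578 0.539 2.104
v -1.259 0.658 3.118
v -1.147 0.371 1.988
v -0.828 0.49 3.003
v -0.702 0.446 1.839
v -0.382 0.566 2.853
v -0.36 0.745 1.696
v -0.041 0.865 2.711
v -2.828 -1.297 -2.121
v -2.176 -1.288 -1.351
v -3.844 -2.232 -1.249
v -3.192 -2.223 -0.479
v -3.685 -1.379 -0.733
v -3.057 -0.802 -1.272
v -2.963 -2.718 -1.328
v -2.335 -2.141 -1.867
v -2.259 -2.166 -0.861
v -2.705 -1.339 -0.493
v -3.315 -2.181 -2.107
v -3.761 -1.354 -1.739
v 2.737 -1.134 -1.447
v 3.144 -1.718 -0.897
v 2.211 -1.79 -0.282
v 1.803 -1.206 -0.833
v 3.227 -1.064 -0.696
v 2.293 -1.136 -0.081
v 3.022 -0.451 -0.935
v 2.088 -0.524 -0.32
v 2.65 -0.238 -1.474
v 1.716 -0.311 -0.859
v 2.329 -0.55 -1.998
v 1.396 -0.622 -1.383
v 2.247 -1.204 -2.199
v 1.313 -1.276 -1.584
v 2.452 -1.816 -1.96
v 1.518 -1.889 -1.345
v 2.824 -2.029 -1.421
v 1.89 -2.102 -0.806
v -0.797 -2.755 -2.683
v -0.567 -3.093 -2.988
v -1.233 -4.183 -2.281
v -1.463 -3.845 -1.977
v -0.392 -3.054 -2.763
v -1.058 -4.144 -2.057
v -0.346 -2.92 -2.513
v -1.012 -4.011 -1.806
v -0.443 -2.734 -2.317
v -1.109 -3.824 -1.61
v -0.652 -2.554 -2.237
v -1.318 -3.644 -1.531
v -0.908 -2.438 -2.299
v -1.574 -3.528 -1.593
v -1.128 -2.423 -2.483
v -1.794 -3.513 -1.776
v -1.243 -2.513 -2.73
v -1.909 -3.603 -2.024
v -1.217 -2.68 -2.963
v -1.883 -3.77 -2.256
v -1.057 -2.87 -3.107
v -1.723 -3.96 -2.4
v -0.815 -3.024 -3.116
v -1.481 -4.115 -2.409
v 1.145 -1.608 2.058
v 1.679 -1.213 1.219
v 1.589 0.063 1.763
v 1.055 -0.332 2.602
v 1.145 -1.189 1.074
v 1.055 0.088 1.618
v 0.611 -1.277 1.192
v 0.521 -0 1.736
v 0.22 -1.453 1.542
v 0.13 -0.177 2.086
v 0.077 -1.672 2.031
v -0.013 -0.396 2.575
v 0.22 -1.873 2.527
v 0.13 -0.597 3.07
v 0.611 -2.003 2.897
v 0.521 -0.727 3.441
v 1.145 -2.028 3.042
v 1.055 -0.751 3.586
v 1.679 -1.94 2.924
v 1.589 -0.663 3.468
v 2.07 -1.763 2.574
v 1.98 -0.487 3.118
v 2.213 -1.544 2.085
v 2.123 -0.268 2.629
v 2.07 -1.343 1.59
v 1.98 -0.067 2.133
f 2 1 5
f 2 5 3
f 3 5 6
f 3 6 4
f 5 1 7
f 5 7 6
f 6 7 8
f 6 8 4
f 7 1 9
f 7 9 8
f 8 9 10
f 8 10 4
f 9 1 11
f 9 11 10
f 10 11 12
f 10 12 4
f 11 1 13
f 11 13 12
f 12 13 14
f 12 14 4
f 13 1 15
f 13 15 14
f 14 15 16
f 14 16 4
f 15 1 17
f 15 17 16
f 16 17 18
f 16 18 4
f 17 1 19
f 17 19 18
f 18 19 20
f 18 20 4
f 19 1 21
f 19 21 20
f 20 21 22
f 20 22 4
f 21 1 23
f 21 23 22
f 22 23 24
f 22 24 4
f 23 1 25
f 23 25 24
f 24 25 26
f 24 26 4
f 25 1 2
f 25 2 26
f 26 2 3
f 26 3 4
f 27 38 32
f 27 32 28
f 27 28 34
f 27 34 37
f 27 37 38
f 28 32 36
f 32 38 31
f 38 37 29
f 37 34 33
f 34 28 35
f 30 36 31
f 30 31 29
f 30 29 33
f 30 33 35
f 30 35 36
f 31 36 32
f 29 31 38
f 33 29 37
f 35 33 34
f 36 35 28
f 40 39 43
f 40 43 41
f 41 43 44
f 41 44 42
f 43 39 45
f 43 45 44
f 44 45 46
f 44 46 42
f 45 39 47
f 45 47 46
f 46 47 48
f 46 48 42
f 47 39 49
f 47 49 48
f 48 49 50
f 48 50 42
f 49 39 51
f 49 51 50
f 50 51 52
f 50 52 42
f 51 39 53
f 51 53 52
f 52 53 54
f 52 54 42
f 53 39 55
f 53 55 54
f 54 55 56
f 54 56 42
f 55 39 40
f 55 40 56
f 56 40 41
f 56 41 42
f 58 57 61
f 58 61 59
f 59 61 62
f 59 62 60
f 61 57 63
f 61 63 62
f 62 63 64
f 62 64 60
f 63 57 65
f 63 65 64
f 64 65 66
f 64 66 60
f 65 57 67
f 65 67 66
f 66 67 68
f 66 68 60
f 67 57 69
f 67 69 68
f 68 69 70
f 68 70 60
f 69 57 71
f 69 71 70
f 70 71 72
f 70 72 60
f 71 57 73
f 71 73 72
f 72 73 74
f 72 74 60
f 73 57 75
f 73 75 74
f 74 75 76
f 74 76 60
f 75 57 77
f 75 77 76
f 76 77 78
f 76 78 60
f 77 57 79
f 77 79 78
f 78 79 80
f 78 80 60
f 79 57 58
f 79 58 80
f 80 58 59
f 80 59 60
f 82 81 85
f 82 85 83
f 83 85 86
f 83 86 84
f 85 81 87
f 85 87 86
f 86 87 88
f 86 88 84
f 87 81 89
f 87 89 88
f 88 89 90
f 88 90 84
f 89 81 91
f 89 91 90
f 90 91 92
f 90 92 84
f 91 81 93
f 91 93 92
f 92 93 94
f 92 94 84
f 93 81 95
f 93 95 94
f 94 95 96
f 94 96 84
f 95 81 97
f 95 97 96
f 96 97 98
f 96 98 84
f 97 81 99
f 97 99 98
f 98 99 100
f 98 100 84
f 99 81 101
f 99 101 100
f 100 101 102
f 100 102 84
f 101 81 103
f 101 103 102
f 102 103 104
f 102 104 84
f 103 81 105
f 103 105 104
f 104 105 106
f 104 106 84
f 105 81 82
f 105 82 106
f 106 82 83
f 106 83 84



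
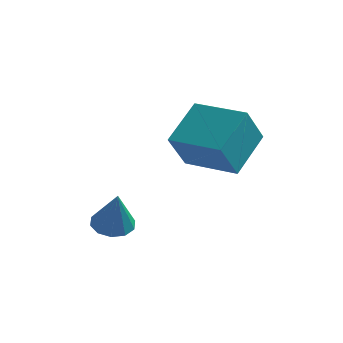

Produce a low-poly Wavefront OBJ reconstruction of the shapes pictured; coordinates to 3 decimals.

v 0.512 -2.104 -3.302
v 1.052 -1.724 -3.321
v 0.808 -2.456 -1.938
v 0.74 -1.494 -3.194
v 0.341 -1.497 -3.108
v 0.008 -1.731 -3.097
v -0.133 -2.108 -3.163
v -0.028 -2.483 -3.283
v 0.284 -2.714 -3.41
v 0.683 -2.711 -3.496
v 1.016 -2.477 -3.508
v 1.157 -2.1 -3.441
v 2.117 -1.96 0.269
v 2.463 -0.591 1.122
v 2.4 -1.26 -0.969
v 2.746 0.109 -0.115
v 3.794 -2.449 0.375
v 4.14 -1.08 1.229
v 4.077 -1.749 -0.862
v 4.423 -0.38 -0.009
f 2 1 4
f 2 4 3
f 4 1 5
f 4 5 3
f 5 1 6
f 5 6 3
f 6 1 7
f 6 7 3
f 7 1 8
f 7 8 3
f 8 1 9
f 8 9 3
f 9 1 10
f 9 10 3
f 10 1 11
f 10 11 3
f 11 1 12
f 11 12 3
f 12 1 2
f 12 2 3
f 14 16 13
f 17 14 13
f 13 16 15
f 15 17 13
f 14 20 16
f 18 14 17
f 18 20 14
f 16 20 15
f 19 17 15
f 15 20 19
f 19 18 17
f 20 18 19



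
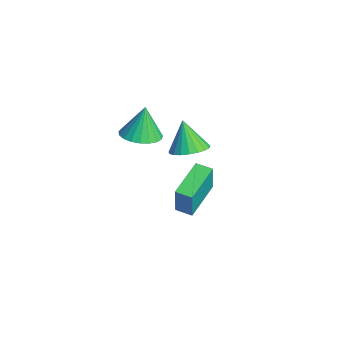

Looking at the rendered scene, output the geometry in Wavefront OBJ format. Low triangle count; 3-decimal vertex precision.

v -0.338 2.388 2.167
v 0.289 1.828 2.429
v -1.002 2.292 3.553
v 0.433 2.152 2.52
v 0.444 2.516 2.55
v 0.319 2.859 2.514
v 0.081 3.119 2.418
v -0.229 3.254 2.279
v -0.558 3.238 2.12
v -0.849 3.076 1.969
v -1.052 2.794 1.853
v -1.131 2.443 1.79
v -1.073 2.081 1.793
v -0.888 1.773 1.861
v -0.608 1.571 1.981
v -0.281 1.51 2.134
v 0.036 1.601 2.292
v -3.723 3.764 -2.983
v -3.319 3.623 -1.39
v -3.167 4.36 -3.072
v -2.763 4.219 -1.478
v -2.317 2.381 -3.462
v -1.913 2.24 -1.868
v -1.761 2.977 -3.55
v -1.357 2.836 -1.957
v -2.881 1.017 1.495
v -2.188 0.402 1.704
v -3.099 1.303 3.065
v -1.989 0.741 1.669
v -1.944 1.128 1.605
v -2.061 1.496 1.522
v -2.32 1.781 1.434
v -2.676 1.934 1.357
v -3.068 1.929 1.303
v -3.427 1.765 1.283
v -3.692 1.473 1.3
v -3.816 1.101 1.35
v -3.779 0.715 1.426
v -3.587 0.381 1.513
v -3.273 0.158 1.598
v -2.891 0.082 1.664
v -2.507 0.169 1.702
f 2 1 4
f 2 4 3
f 4 1 5
f 4 5 3
f 5 1 6
f 5 6 3
f 6 1 7
f 6 7 3
f 7 1 8
f 7 8 3
f 8 1 9
f 8 9 3
f 9 1 10
f 9 10 3
f 10 1 11
f 10 11 3
f 11 1 12
f 11 12 3
f 12 1 13
f 12 13 3
f 13 1 14
f 13 14 3
f 14 1 15
f 14 15 3
f 15 1 16
f 15 16 3
f 16 1 17
f 16 17 3
f 17 1 2
f 17 2 3
f 19 21 18
f 22 19 18
f 18 21 20
f 20 22 18
f 19 25 21
f 23 19 22
f 23 25 19
f 21 25 20
f 24 22 20
f 20 25 24
f 24 23 22
f 25 23 24
f 27 26 29
f 27 29 28
f 29 26 30
f 29 30 28
f 30 26 31
f 30 31 28
f 31 26 32
f 31 32 28
f 32 26 33
f 32 33 28
f 33 26 34
f 33 34 28
f 34 26 35
f 34 35 28
f 35 26 36
f 35 36 28
f 36 26 37
f 36 37 28
f 37 26 38
f 37 38 28
f 38 26 39
f 38 39 28
f 39 26 40
f 39 40 28
f 40 26 41
f 40 41 28
f 41 26 42
f 41 42 28
f 42 26 27
f 42 27 28



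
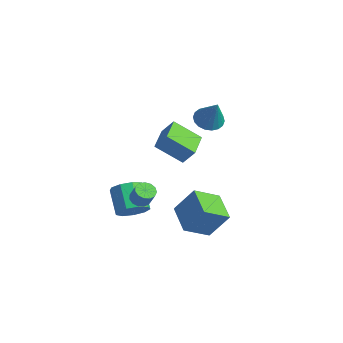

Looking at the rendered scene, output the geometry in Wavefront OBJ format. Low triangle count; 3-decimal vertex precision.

v 0.154 0.949 -4.904
v -0.079 -0.775 -3.858
v 0.909 1.918 -3.14
v 0.676 0.194 -2.093
v 2.124 0.366 -5.427
v 1.891 -1.358 -4.38
v 2.879 1.335 -3.662
v 2.646 -0.389 -2.616
v -1.482 -2.846 -4.152
v -0.805 -2.869 -3.298
v -2.281 -2.397 -2.114
v -2.958 -2.374 -2.968
v -0.821 -2.184 -3.592
v -2.297 -1.712 -2.408
v -1.147 -1.809 -4.148
v -2.623 -1.337 -2.964
v -1.629 -1.919 -4.706
v -3.105 -1.447 -3.522
v -2.043 -2.463 -5.004
v -3.519 -1.991 -3.821
v -2.194 -3.186 -4.904
v -3.67 -2.714 -3.72
v -2.012 -3.75 -4.452
v -3.488 -3.278 -3.268
v -1.582 -3.891 -3.859
v -3.058 -3.419 -2.676
v -1.105 -3.543 -3.403
v -2.581 -3.071 -2.22
v -0.746 2.191 2.852
v 0.117 2.305 2.379
v 0.306 2.109 4.748
v -0.004 2.72 2.464
v -0.271 3.03 2.625
v -0.633 3.174 2.832
v -1.017 3.124 3.042
v -1.347 2.889 3.215
v -1.558 2.515 3.316
v -1.608 2.077 3.325
v -1.487 1.662 3.24
v -1.22 1.352 3.078
v -0.858 1.208 2.871
v -0.474 1.258 2.661
v -0.144 1.494 2.488
v 0.067 1.867 2.388
v 0.172 -3.347 -1.721
v 0.636 -3.788 -1.951
v 1.213 -3.733 -0.888
v 0.748 -3.293 -0.659
v 0.766 -3.438 -2.039
v 1.342 -3.384 -0.977
v 0.707 -3.06 -2.027
v 1.284 -3.005 -0.964
v 0.478 -2.773 -1.917
v 1.055 -2.718 -0.855
v 0.152 -2.668 -1.746
v 0.729 -2.613 -0.683
v -0.168 -2.779 -1.566
v 0.409 -2.724 -0.504
v -0.38 -3.07 -1.436
v 0.197 -3.016 -0.374
v -0.417 -3.45 -1.397
v 0.16 -3.395 -0.334
v -0.267 -3.796 -1.46
v 0.31 -3.742 -0.398
v 0.022 -4.001 -1.606
v 0.599 -3.946 -0.544
v 0.359 -3.998 -1.789
v 0.935 -3.943 -0.727
v 1.162 -0.943 1.179
v -0.005 -2.197 2.411
v -0.118 0.385 1.318
v -1.285 -0.868 2.551
v 1.765 -0.472 2.229
v 0.598 -1.725 3.462
v 0.485 0.857 2.369
v -0.682 -0.397 3.601
f 2 4 1
f 5 2 1
f 1 4 3
f 3 5 1
f 2 8 4
f 6 2 5
f 6 8 2
f 4 8 3
f 7 5 3
f 3 8 7
f 7 6 5
f 8 6 7
f 10 9 13
f 10 13 11
f 11 13 14
f 11 14 12
f 13 9 15
f 13 15 14
f 14 15 16
f 14 16 12
f 15 9 17
f 15 17 16
f 16 17 18
f 16 18 12
f 17 9 19
f 17 19 18
f 18 19 20
f 18 20 12
f 19 9 21
f 19 21 20
f 20 21 22
f 20 22 12
f 21 9 23
f 21 23 22
f 22 23 24
f 22 24 12
f 23 9 25
f 23 25 24
f 24 25 26
f 24 26 12
f 25 9 27
f 25 27 26
f 26 27 28
f 26 28 12
f 27 9 10
f 27 10 28
f 28 10 11
f 28 11 12
f 30 29 32
f 30 32 31
f 32 29 33
f 32 33 31
f 33 29 34
f 33 34 31
f 34 29 35
f 34 35 31
f 35 29 36
f 35 36 31
f 36 29 37
f 36 37 31
f 37 29 38
f 37 38 31
f 38 29 39
f 38 39 31
f 39 29 40
f 39 40 31
f 40 29 41
f 40 41 31
f 41 29 42
f 41 42 31
f 42 29 43
f 42 43 31
f 43 29 44
f 43 44 31
f 44 29 30
f 44 30 31
f 46 45 49
f 46 49 47
f 47 49 50
f 47 50 48
f 49 45 51
f 49 51 50
f 50 51 52
f 50 52 48
f 51 45 53
f 51 53 52
f 52 53 54
f 52 54 48
f 53 45 55
f 53 55 54
f 54 55 56
f 54 56 48
f 55 45 57
f 55 57 56
f 56 57 58
f 56 58 48
f 57 45 59
f 57 59 58
f 58 59 60
f 58 60 48
f 59 45 61
f 59 61 60
f 60 61 62
f 60 62 48
f 61 45 63
f 61 63 62
f 62 63 64
f 62 64 48
f 63 45 65
f 63 65 64
f 64 65 66
f 64 66 48
f 65 45 67
f 65 67 66
f 66 67 68
f 66 68 48
f 67 45 46
f 67 46 68
f 68 46 47
f 68 47 48
f 70 72 69
f 73 70 69
f 69 72 71
f 71 73 69
f 70 76 72
f 74 70 73
f 74 76 70
f 72 76 71
f 75 73 71
f 71 76 75
f 75 74 73
f 76 74 75



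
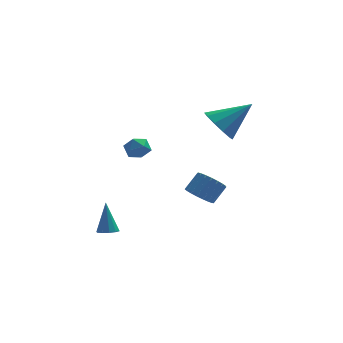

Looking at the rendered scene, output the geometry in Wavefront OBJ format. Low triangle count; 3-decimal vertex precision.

v -3.119 -1.372 -1.536
v -2.777 -1.755 -1.367
v -3.161 -0.728 0.016
v -2.597 -1.494 -1.471
v -2.615 -1.186 -1.599
v -2.826 -0.95 -1.703
v -3.149 -0.874 -1.743
v -3.46 -0.989 -1.704
v -3.641 -1.25 -1.601
v -3.622 -1.557 -1.473
v -3.411 -1.794 -1.369
v -3.088 -1.869 -1.328
v 1.312 0.571 -0.534
v 1.759 0.896 -1.112
v 2.416 1.394 -0.325
v 1.968 1.069 0.254
v 1.526 1.129 -1.065
v 2.183 1.627 -0.278
v 1.256 1.266 -0.927
v 1.913 1.764 -0.139
v 0.996 1.282 -0.72
v 1.653 1.78 0.067
v 0.79 1.176 -0.482
v 1.447 1.674 0.306
v 0.675 0.965 -0.252
v 1.332 1.463 0.536
v 0.669 0.686 -0.071
v 1.326 1.184 0.717
v 0.775 0.387 0.03
v 1.432 0.885 0.818
v 0.973 0.12 0.034
v 1.63 0.618 0.821
v 1.23 -0.069 -0.061
v 1.887 0.429 0.727
v 1.501 -0.148 -0.237
v 2.158 0.35 0.55
v 1.739 -0.102 -0.465
v 2.396 0.396 0.322
v 1.903 0.061 -0.705
v 2.56 0.559 0.083
v 1.965 0.311 -0.915
v 2.622 0.809 -0.127
v 1.914 0.606 -1.059
v 2.571 1.104 -0.271
v 2.585 3.591 2.565
v 3.178 3.847 1.724
v 4.255 3.889 3.835
v 2.905 4.396 1.954
v 2.51 4.638 2.417
v 2.143 4.48 2.937
v 1.945 3.982 3.314
v 1.991 3.335 3.405
v 2.264 2.786 3.175
v 2.659 2.544 2.712
v 3.026 2.702 2.192
v 3.224 3.2 1.815
v -2.265 0.008 3.322
v -1.754 0.423 3.542
v -1.506 -0.703 2.898
v -0.995 -0.288 3.118
v -1.382 -0.636 3.578
v -1.851 -0.197 3.839
v -1.409 -0.083 2.601
v -1.878 0.356 2.862
v -1.225 0.366 3.096
v -1.208 0.025 3.7
v -2.052 -0.305 2.74
v -2.035 -0.646 3.344
f 2 1 4
f 2 4 3
f 4 1 5
f 4 5 3
f 5 1 6
f 5 6 3
f 6 1 7
f 6 7 3
f 7 1 8
f 7 8 3
f 8 1 9
f 8 9 3
f 9 1 10
f 9 10 3
f 10 1 11
f 10 11 3
f 11 1 12
f 11 12 3
f 12 1 2
f 12 2 3
f 14 13 17
f 14 17 15
f 15 17 18
f 15 18 16
f 17 13 19
f 17 19 18
f 18 19 20
f 18 20 16
f 19 13 21
f 19 21 20
f 20 21 22
f 20 22 16
f 21 13 23
f 21 23 22
f 22 23 24
f 22 24 16
f 23 13 25
f 23 25 24
f 24 25 26
f 24 26 16
f 25 13 27
f 25 27 26
f 26 27 28
f 26 28 16
f 27 13 29
f 27 29 28
f 28 29 30
f 28 30 16
f 29 13 31
f 29 31 30
f 30 31 32
f 30 32 16
f 31 13 33
f 31 33 32
f 32 33 34
f 32 34 16
f 33 13 35
f 33 35 34
f 34 35 36
f 34 36 16
f 35 13 37
f 35 37 36
f 36 37 38
f 36 38 16
f 37 13 39
f 37 39 38
f 38 39 40
f 38 40 16
f 39 13 41
f 39 41 40
f 40 41 42
f 40 42 16
f 41 13 43
f 41 43 42
f 42 43 44
f 42 44 16
f 43 13 14
f 43 14 44
f 44 14 15
f 44 15 16
f 46 45 48
f 46 48 47
f 48 45 49
f 48 49 47
f 49 45 50
f 49 50 47
f 50 45 51
f 50 51 47
f 51 45 52
f 51 52 47
f 52 45 53
f 52 53 47
f 53 45 54
f 53 54 47
f 54 45 55
f 54 55 47
f 55 45 56
f 55 56 47
f 56 45 46
f 56 46 47
f 57 68 62
f 57 62 58
f 57 58 64
f 57 64 67
f 57 67 68
f 58 62 66
f 62 68 61
f 68 67 59
f 67 64 63
f 64 58 65
f 60 66 61
f 60 61 59
f 60 59 63
f 60 63 65
f 60 65 66
f 61 66 62
f 59 61 68
f 63 59 67
f 65 63 64
f 66 65 58



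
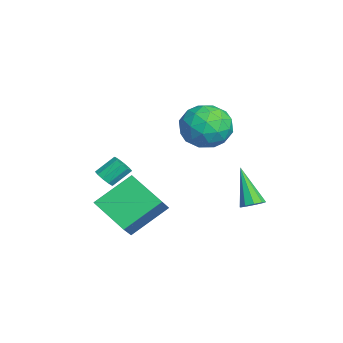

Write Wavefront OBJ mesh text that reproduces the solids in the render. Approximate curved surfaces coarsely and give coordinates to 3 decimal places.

v 0.448 -3.221 -1.217
v -0.78 -4.372 -0.314
v -0.141 -1.652 -0.02
v -1.37 -2.803 0.883
v 1.45 -3.557 -0.283
v 0.221 -4.708 0.62
v 0.86 -1.988 0.914
v -0.368 -3.139 1.817
v -2.999 1.033 2.744
v -2.035 0.966 3.489
v -3.445 -0.846 3.151
v -2.481 -0.913 3.896
v -3.44 -0.224 4.2
v -3.165 0.937 3.949
v -2.315 -0.817 2.691
v -2.04 0.344 2.44
v -1.613 -0.178 3.456
v -2.308 0.189 4.389
v -3.172 -0.069 2.251
v -3.867 0.298 3.184
v -2.478 1.164 3.081
v -3.002 -1.044 3.559
v -3.566 -0.639 3.738
v -3 -0.679 4.176
v -3.142 1.148 3.351
v -2.575 1.108 3.789
v -3.401 0.409 4.207
v -2.905 -0.988 2.851
v -2.338 -1.028 3.289
v -2.48 0.799 2.464
v -1.914 0.759 2.902
v -2.079 -0.289 2.433
v -1.663 0.453 3.5
v -1.925 -0.652 3.738
v -1.828 -0.596 3.03
v -1.666 0.087 2.883
v -2.072 0.668 4.048
v -2.334 -0.436 4.287
v -2.898 -0.031 4.466
v -2.736 0.651 4.318
v -1.824 -0.004 4.028
v -3.146 0.556 2.353
v -3.408 -0.548 2.592
v -2.744 -0.531 2.322
v -2.582 0.151 2.174
v -3.555 0.772 2.902
v -3.817 -0.333 3.14
v -3.814 0.033 3.757
v -3.652 0.716 3.61
v -3.656 0.124 2.612
v 0.853 1.64 0.598
v 1.242 1.293 0.773
v -0.213 1.24 2.182
v 1.309 1.638 0.905
v 1.163 1.985 0.894
v 0.871 2.17 0.745
v 0.571 2.107 0.527
v 0.403 1.825 0.342
v 0.445 1.457 0.278
v 0.678 1.174 0.363
v 0.993 1.109 0.559
v -3.674 -4.169 -0.145
v -3.148 -4.009 -0.156
v -3.38 -3.192 0.574
v -3.906 -3.351 0.585
v -3.314 -3.84 -0.399
v -3.546 -3.022 0.331
v -3.618 -3.795 -0.545
v -3.85 -2.978 0.185
v -3.943 -3.894 -0.538
v -4.175 -3.077 0.192
v -4.165 -4.097 -0.381
v -4.398 -3.28 0.349
v -4.2 -4.328 -0.134
v -4.432 -3.511 0.596
v -4.034 -4.498 0.109
v -4.266 -3.68 0.839
v -3.73 -4.542 0.255
v -3.962 -3.725 0.985
v -3.405 -4.443 0.248
v -3.637 -3.626 0.978
v -3.182 -4.24 0.091
v -3.415 -3.423 0.821
f 2 4 1
f 5 2 1
f 1 4 3
f 3 5 1
f 2 8 4
f 6 2 5
f 6 8 2
f 4 8 3
f 7 5 3
f 3 8 7
f 7 6 5
f 8 6 7
f 9 46 25
f 46 20 49
f 25 49 14
f 46 49 25
f 9 25 21
f 25 14 26
f 21 26 10
f 25 26 21
f 9 21 30
f 21 10 31
f 30 31 16
f 21 31 30
f 9 30 42
f 30 16 45
f 42 45 19
f 30 45 42
f 9 42 46
f 42 19 50
f 46 50 20
f 42 50 46
f 10 26 37
f 26 14 40
f 37 40 18
f 26 40 37
f 14 49 27
f 49 20 48
f 27 48 13
f 49 48 27
f 20 50 47
f 50 19 43
f 47 43 11
f 50 43 47
f 19 45 44
f 45 16 32
f 44 32 15
f 45 32 44
f 16 31 36
f 31 10 33
f 36 33 17
f 31 33 36
f 12 38 24
f 38 18 39
f 24 39 13
f 38 39 24
f 12 24 22
f 24 13 23
f 22 23 11
f 24 23 22
f 12 22 29
f 22 11 28
f 29 28 15
f 22 28 29
f 12 29 34
f 29 15 35
f 34 35 17
f 29 35 34
f 12 34 38
f 34 17 41
f 38 41 18
f 34 41 38
f 13 39 27
f 39 18 40
f 27 40 14
f 39 40 27
f 11 23 47
f 23 13 48
f 47 48 20
f 23 48 47
f 15 28 44
f 28 11 43
f 44 43 19
f 28 43 44
f 17 35 36
f 35 15 32
f 36 32 16
f 35 32 36
f 18 41 37
f 41 17 33
f 37 33 10
f 41 33 37
f 52 51 54
f 52 54 53
f 54 51 55
f 54 55 53
f 55 51 56
f 55 56 53
f 56 51 57
f 56 57 53
f 57 51 58
f 57 58 53
f 58 51 59
f 58 59 53
f 59 51 60
f 59 60 53
f 60 51 61
f 60 61 53
f 61 51 52
f 61 52 53
f 63 62 66
f 63 66 64
f 64 66 67
f 64 67 65
f 66 62 68
f 66 68 67
f 67 68 69
f 67 69 65
f 68 62 70
f 68 70 69
f 69 70 71
f 69 71 65
f 70 62 72
f 70 72 71
f 71 72 73
f 71 73 65
f 72 62 74
f 72 74 73
f 73 74 75
f 73 75 65
f 74 62 76
f 74 76 75
f 75 76 77
f 75 77 65
f 76 62 78
f 76 78 77
f 77 78 79
f 77 79 65
f 78 62 80
f 78 80 79
f 79 80 81
f 79 81 65
f 80 62 82
f 80 82 81
f 81 82 83
f 81 83 65
f 82 62 63
f 82 63 83
f 83 63 64
f 83 64 65



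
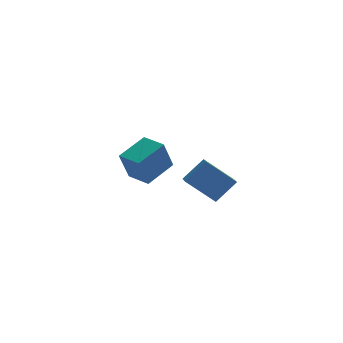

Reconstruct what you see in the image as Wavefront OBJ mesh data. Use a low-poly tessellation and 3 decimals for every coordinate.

v -0.75 1.866 -2.052
v -1.251 1.362 -0.182
v -1.847 2.919 -2.062
v -2.347 2.415 -0.192
v 0.567 3.245 -1.328
v 0.067 2.741 0.542
v -0.529 4.298 -1.338
v -1.03 3.794 0.532
v 1.304 -4.338 1.753
v 2.358 -3.789 2.883
v 1.18 -3.57 1.496
v 2.234 -3.021 2.626
v 2.866 -4.539 0.394
v 3.92 -3.99 1.524
v 2.742 -3.771 0.137
v 3.796 -3.222 1.267
f 2 4 1
f 5 2 1
f 1 4 3
f 3 5 1
f 2 8 4
f 6 2 5
f 6 8 2
f 4 8 3
f 7 5 3
f 3 8 7
f 7 6 5
f 8 6 7
f 10 12 9
f 13 10 9
f 9 12 11
f 11 13 9
f 10 16 12
f 14 10 13
f 14 16 10
f 12 16 11
f 15 13 11
f 11 16 15
f 15 14 13
f 16 14 15



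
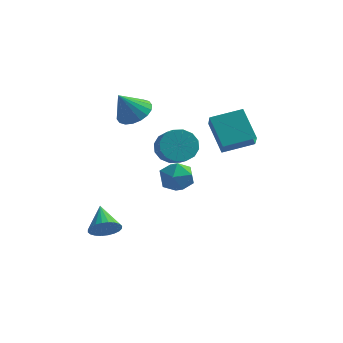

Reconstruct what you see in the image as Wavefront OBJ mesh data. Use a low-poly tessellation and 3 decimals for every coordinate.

v -2.539 -1.522 -2.695
v -1.974 -1.615 -2.053
v -3.281 -0.318 -1.865
v -1.818 -1.388 -2.245
v -1.773 -1.18 -2.505
v -1.844 -1.025 -2.793
v -2.02 -0.946 -3.067
v -2.276 -0.954 -3.284
v -2.572 -1.048 -3.412
v -2.862 -1.215 -3.43
v -3.104 -1.428 -3.336
v -3.259 -1.656 -3.145
v -3.305 -1.863 -2.885
v -3.234 -2.019 -2.596
v -3.057 -2.098 -2.322
v -2.801 -2.09 -2.105
v -2.506 -1.996 -1.978
v -2.215 -1.829 -1.96
v 0.489 2.415 0.202
v 0.816 1.987 -0.664
v -0.736 1.313 0.284
v -0.409 0.885 -0.582
v 0.147 0.802 0.27
v 0.904 1.484 0.219
v -0.824 1.816 -0.599
v -0.067 2.498 -0.65
v 0.005 1.617 -1.159
v 0.604 0.99 -0.622
v -0.524 2.31 0.242
v 0.075 1.683 0.779
v -3.044 3.85 2.804
v -2.39 3.063 2.69
v -3.636 3.15 4.236
v -2.147 3.363 2.937
v -2.081 3.759 3.157
v -2.207 4.174 3.308
v -2.498 4.524 3.358
v -2.897 4.741 3.299
v -3.326 4.781 3.142
v -3.699 4.637 2.918
v -3.942 4.337 2.671
v -4.008 3.94 2.451
v -3.882 3.526 2.3
v -3.591 3.175 2.249
v -3.191 2.959 2.308
v -2.763 2.918 2.465
v 0.564 -0.238 3.006
v 1.286 0.409 3.149
v 1.878 -0.394 3.797
v 1.156 -1.042 3.654
v 0.965 0.483 3.534
v 1.557 -0.32 4.182
v 0.536 0.364 3.778
v 1.129 -0.439 4.426
v 0.115 0.084 3.816
v 0.707 -0.72 4.464
v -0.186 -0.283 3.636
v 0.407 -1.086 4.284
v -0.286 -0.638 3.287
v 0.307 -1.441 3.935
v -0.158 -0.886 2.863
v 0.434 -1.689 3.511
v 0.163 -0.96 2.478
v 0.755 -1.763 3.126
v 0.591 -0.841 2.234
v 1.184 -1.644 2.882
v 1.013 -0.56 2.196
v 1.605 -1.364 2.844
v 1.313 -0.194 2.376
v 1.906 -0.997 3.024
v 1.413 0.161 2.725
v 2.006 -0.642 3.373
v 2.855 0.398 3.146
v 1.825 1.387 4.474
v 2.5 1.279 2.215
v 1.47 2.268 3.543
v 4.25 1.352 3.517
v 3.22 2.341 4.845
v 3.895 2.233 2.586
v 2.865 3.222 3.914
f 2 1 4
f 2 4 3
f 4 1 5
f 4 5 3
f 5 1 6
f 5 6 3
f 6 1 7
f 6 7 3
f 7 1 8
f 7 8 3
f 8 1 9
f 8 9 3
f 9 1 10
f 9 10 3
f 10 1 11
f 10 11 3
f 11 1 12
f 11 12 3
f 12 1 13
f 12 13 3
f 13 1 14
f 13 14 3
f 14 1 15
f 14 15 3
f 15 1 16
f 15 16 3
f 16 1 17
f 16 17 3
f 17 1 18
f 17 18 3
f 18 1 2
f 18 2 3
f 19 30 24
f 19 24 20
f 19 20 26
f 19 26 29
f 19 29 30
f 20 24 28
f 24 30 23
f 30 29 21
f 29 26 25
f 26 20 27
f 22 28 23
f 22 23 21
f 22 21 25
f 22 25 27
f 22 27 28
f 23 28 24
f 21 23 30
f 25 21 29
f 27 25 26
f 28 27 20
f 32 31 34
f 32 34 33
f 34 31 35
f 34 35 33
f 35 31 36
f 35 36 33
f 36 31 37
f 36 37 33
f 37 31 38
f 37 38 33
f 38 31 39
f 38 39 33
f 39 31 40
f 39 40 33
f 40 31 41
f 40 41 33
f 41 31 42
f 41 42 33
f 42 31 43
f 42 43 33
f 43 31 44
f 43 44 33
f 44 31 45
f 44 45 33
f 45 31 46
f 45 46 33
f 46 31 32
f 46 32 33
f 48 47 51
f 48 51 49
f 49 51 52
f 49 52 50
f 51 47 53
f 51 53 52
f 52 53 54
f 52 54 50
f 53 47 55
f 53 55 54
f 54 55 56
f 54 56 50
f 55 47 57
f 55 57 56
f 56 57 58
f 56 58 50
f 57 47 59
f 57 59 58
f 58 59 60
f 58 60 50
f 59 47 61
f 59 61 60
f 60 61 62
f 60 62 50
f 61 47 63
f 61 63 62
f 62 63 64
f 62 64 50
f 63 47 65
f 63 65 64
f 64 65 66
f 64 66 50
f 65 47 67
f 65 67 66
f 66 67 68
f 66 68 50
f 67 47 69
f 67 69 68
f 68 69 70
f 68 70 50
f 69 47 71
f 69 71 70
f 70 71 72
f 70 72 50
f 71 47 48
f 71 48 72
f 72 48 49
f 72 49 50
f 74 76 73
f 77 74 73
f 73 76 75
f 75 77 73
f 74 80 76
f 78 74 77
f 78 80 74
f 76 80 75
f 79 77 75
f 75 80 79
f 79 78 77
f 80 78 79



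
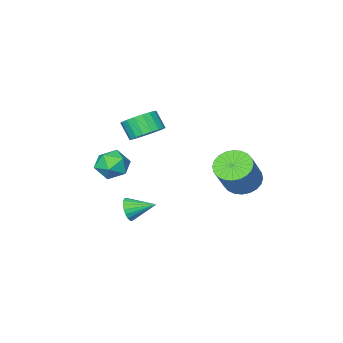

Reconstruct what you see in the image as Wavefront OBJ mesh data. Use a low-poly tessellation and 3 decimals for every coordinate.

v 2.476 -1.131 -1.475
v 2.907 -0.993 -0.928
v 1.564 -0.149 -1.005
v 3.005 -0.804 -1.133
v 3.011 -0.672 -1.397
v 2.925 -0.619 -1.674
v 2.761 -0.655 -1.917
v 2.548 -0.773 -2.084
v 2.322 -0.953 -2.145
v 2.123 -1.164 -2.09
v 1.985 -1.37 -1.929
v 1.931 -1.534 -1.689
v 1.972 -1.628 -1.413
v 2.1 -1.637 -1.147
v 2.293 -1.558 -0.937
v 2.517 -1.405 -0.821
v 2.734 -1.205 -0.818
v -1.968 2.018 0.46
v -1.333 1.279 0.285
v -0.217 1.863 1.864
v -0.852 2.602 2.04
v -1.18 1.562 0.072
v -0.064 2.146 1.651
v -1.146 1.915 -0.082
v -0.03 2.499 1.497
v -1.238 2.283 -0.154
v -0.122 2.867 1.426
v -1.441 2.611 -0.132
v -0.325 3.195 1.448
v -1.724 2.849 -0.019
v -0.608 3.433 1.56
v -2.044 2.96 0.166
v -0.928 3.544 1.745
v -2.353 2.928 0.396
v -1.237 3.512 1.975
v -2.603 2.757 0.636
v -1.487 3.341 2.215
v -2.756 2.474 0.849
v -1.64 3.058 2.428
v -2.79 2.121 1.003
v -1.674 2.705 2.582
v -2.698 1.753 1.074
v -1.582 2.337 2.654
v -2.495 1.425 1.052
v -1.379 2.009 2.632
v -2.212 1.187 0.94
v -1.096 1.771 2.519
v -1.892 1.076 0.755
v -0.776 1.66 2.334
v -1.583 1.108 0.525
v -0.467 1.692 2.104
v 0.411 -2.326 2.556
v 1.346 -2.386 2.472
v 1.383 -3.074 3.381
v 0.449 -3.014 3.464
v 1.296 -2.056 2.724
v 1.333 -2.743 3.633
v 1.071 -1.779 2.942
v 1.108 -2.467 3.851
v 0.715 -1.611 3.084
v 0.752 -2.298 3.993
v 0.299 -1.584 3.122
v 0.336 -2.272 4.03
v -0.094 -1.705 3.047
v -0.057 -2.392 3.955
v -0.388 -1.948 2.874
v -0.351 -2.635 3.783
v -0.523 -2.266 2.639
v -0.486 -2.954 3.548
v -0.473 -2.597 2.387
v -0.436 -3.284 3.296
v -0.248 -2.873 2.169
v -0.211 -3.561 3.078
v 0.108 -3.042 2.027
v 0.145 -3.729 2.936
v 0.524 -3.068 1.99
v 0.561 -3.756 2.898
v 0.917 -2.948 2.065
v 0.954 -3.635 2.973
v 1.211 -2.705 2.237
v 1.248 -3.392 3.146
v 1.434 -2.765 -0.06
v 2.085 -3.37 -0.492
v 1.115 -3.89 1.032
v 1.766 -4.495 0.6
v 2.081 -3.688 1.075
v 2.279 -2.993 0.401
v 0.921 -4.267 0.139
v 1.119 -3.572 -0.535
v 1.768 -4.298 -0.369
v 2.485 -3.941 0.209
v 0.715 -3.319 0.331
v 1.432 -2.962 0.909
f 2 1 4
f 2 4 3
f 4 1 5
f 4 5 3
f 5 1 6
f 5 6 3
f 6 1 7
f 6 7 3
f 7 1 8
f 7 8 3
f 8 1 9
f 8 9 3
f 9 1 10
f 9 10 3
f 10 1 11
f 10 11 3
f 11 1 12
f 11 12 3
f 12 1 13
f 12 13 3
f 13 1 14
f 13 14 3
f 14 1 15
f 14 15 3
f 15 1 16
f 15 16 3
f 16 1 17
f 16 17 3
f 17 1 2
f 17 2 3
f 19 18 22
f 19 22 20
f 20 22 23
f 20 23 21
f 22 18 24
f 22 24 23
f 23 24 25
f 23 25 21
f 24 18 26
f 24 26 25
f 25 26 27
f 25 27 21
f 26 18 28
f 26 28 27
f 27 28 29
f 27 29 21
f 28 18 30
f 28 30 29
f 29 30 31
f 29 31 21
f 30 18 32
f 30 32 31
f 31 32 33
f 31 33 21
f 32 18 34
f 32 34 33
f 33 34 35
f 33 35 21
f 34 18 36
f 34 36 35
f 35 36 37
f 35 37 21
f 36 18 38
f 36 38 37
f 37 38 39
f 37 39 21
f 38 18 40
f 38 40 39
f 39 40 41
f 39 41 21
f 40 18 42
f 40 42 41
f 41 42 43
f 41 43 21
f 42 18 44
f 42 44 43
f 43 44 45
f 43 45 21
f 44 18 46
f 44 46 45
f 45 46 47
f 45 47 21
f 46 18 48
f 46 48 47
f 47 48 49
f 47 49 21
f 48 18 50
f 48 50 49
f 49 50 51
f 49 51 21
f 50 18 19
f 50 19 51
f 51 19 20
f 51 20 21
f 53 52 56
f 53 56 54
f 54 56 57
f 54 57 55
f 56 52 58
f 56 58 57
f 57 58 59
f 57 59 55
f 58 52 60
f 58 60 59
f 59 60 61
f 59 61 55
f 60 52 62
f 60 62 61
f 61 62 63
f 61 63 55
f 62 52 64
f 62 64 63
f 63 64 65
f 63 65 55
f 64 52 66
f 64 66 65
f 65 66 67
f 65 67 55
f 66 52 68
f 66 68 67
f 67 68 69
f 67 69 55
f 68 52 70
f 68 70 69
f 69 70 71
f 69 71 55
f 70 52 72
f 70 72 71
f 71 72 73
f 71 73 55
f 72 52 74
f 72 74 73
f 73 74 75
f 73 75 55
f 74 52 76
f 74 76 75
f 75 76 77
f 75 77 55
f 76 52 78
f 76 78 77
f 77 78 79
f 77 79 55
f 78 52 80
f 78 80 79
f 79 80 81
f 79 81 55
f 80 52 53
f 80 53 81
f 81 53 54
f 81 54 55
f 82 93 87
f 82 87 83
f 82 83 89
f 82 89 92
f 82 92 93
f 83 87 91
f 87 93 86
f 93 92 84
f 92 89 88
f 89 83 90
f 85 91 86
f 85 86 84
f 85 84 88
f 85 88 90
f 85 90 91
f 86 91 87
f 84 86 93
f 88 84 92
f 90 88 89
f 91 90 83



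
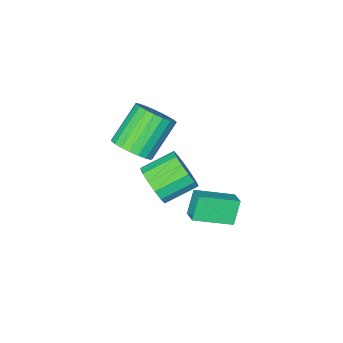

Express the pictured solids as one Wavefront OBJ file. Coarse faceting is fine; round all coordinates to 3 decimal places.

v -2.74 2.443 -5.024
v -3.325 2.171 -3.895
v -2.422 3.209 -4.675
v -3.006 2.937 -3.546
v -1.174 1.523 -4.434
v -1.758 1.251 -3.305
v -0.855 2.289 -4.085
v -1.44 2.017 -2.956
v 0.278 1.002 -1.896
v 0.788 1.362 -1.052
v -0.648 1.818 -0.379
v -1.158 1.458 -1.224
v 0.763 1.785 -1.393
v -0.673 2.241 -0.72
v 0.608 1.999 -1.868
v -0.828 2.454 -1.195
v 0.364 1.945 -2.351
v -1.072 2.401 -1.678
v 0.098 1.638 -2.712
v -1.338 2.094 -2.039
v -0.121 1.161 -2.855
v -1.556 1.617 -2.182
v -0.232 0.642 -2.741
v -1.668 1.098 -2.068
v -0.207 0.219 -2.4
v -1.643 0.675 -1.727
v -0.052 0.006 -1.925
v -1.488 0.461 -1.252
v 0.192 0.059 -1.442
v -1.244 0.515 -0.769
v 0.458 0.366 -1.081
v -0.978 0.822 -0.408
v 0.676 0.843 -0.938
v -0.759 1.299 -0.265
v 0.564 -0.087 -0.049
v 1.09 0.491 0.575
v -0.418 0.245 2.073
v -0.944 -0.333 1.449
v 0.85 0.77 0.38
v -0.658 0.523 1.878
v 0.561 0.9 0.111
v -0.947 0.654 1.609
v 0.273 0.86 -0.186
v -1.235 0.614 1.312
v 0.035 0.656 -0.459
v -1.473 0.41 1.039
v -0.112 0.324 -0.662
v -1.62 0.077 0.837
v -0.141 -0.08 -0.758
v -1.649 -0.326 0.74
v -0.049 -0.484 -0.732
v -1.557 -0.731 0.767
v 0.149 -0.82 -0.587
v -1.359 -1.067 0.911
v 0.419 -1.029 -0.35
v -1.089 -1.276 1.148
v 0.714 -1.075 -0.061
v -0.794 -1.322 1.437
v 0.983 -0.951 0.231
v -0.525 -1.197 1.729
v 1.18 -0.676 0.474
v -0.328 -0.923 1.972
v 1.27 -0.3 0.626
v -0.238 -0.547 2.125
v 1.238 0.113 0.662
v -0.27 -0.134 2.16
f 2 4 1
f 5 2 1
f 1 4 3
f 3 5 1
f 2 8 4
f 6 2 5
f 6 8 2
f 4 8 3
f 7 5 3
f 3 8 7
f 7 6 5
f 8 6 7
f 10 9 13
f 10 13 11
f 11 13 14
f 11 14 12
f 13 9 15
f 13 15 14
f 14 15 16
f 14 16 12
f 15 9 17
f 15 17 16
f 16 17 18
f 16 18 12
f 17 9 19
f 17 19 18
f 18 19 20
f 18 20 12
f 19 9 21
f 19 21 20
f 20 21 22
f 20 22 12
f 21 9 23
f 21 23 22
f 22 23 24
f 22 24 12
f 23 9 25
f 23 25 24
f 24 25 26
f 24 26 12
f 25 9 27
f 25 27 26
f 26 27 28
f 26 28 12
f 27 9 29
f 27 29 28
f 28 29 30
f 28 30 12
f 29 9 31
f 29 31 30
f 30 31 32
f 30 32 12
f 31 9 33
f 31 33 32
f 32 33 34
f 32 34 12
f 33 9 10
f 33 10 34
f 34 10 11
f 34 11 12
f 36 35 39
f 36 39 37
f 37 39 40
f 37 40 38
f 39 35 41
f 39 41 40
f 40 41 42
f 40 42 38
f 41 35 43
f 41 43 42
f 42 43 44
f 42 44 38
f 43 35 45
f 43 45 44
f 44 45 46
f 44 46 38
f 45 35 47
f 45 47 46
f 46 47 48
f 46 48 38
f 47 35 49
f 47 49 48
f 48 49 50
f 48 50 38
f 49 35 51
f 49 51 50
f 50 51 52
f 50 52 38
f 51 35 53
f 51 53 52
f 52 53 54
f 52 54 38
f 53 35 55
f 53 55 54
f 54 55 56
f 54 56 38
f 55 35 57
f 55 57 56
f 56 57 58
f 56 58 38
f 57 35 59
f 57 59 58
f 58 59 60
f 58 60 38
f 59 35 61
f 59 61 60
f 60 61 62
f 60 62 38
f 61 35 63
f 61 63 62
f 62 63 64
f 62 64 38
f 63 35 65
f 63 65 64
f 64 65 66
f 64 66 38
f 65 35 36
f 65 36 66
f 66 36 37
f 66 37 38

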